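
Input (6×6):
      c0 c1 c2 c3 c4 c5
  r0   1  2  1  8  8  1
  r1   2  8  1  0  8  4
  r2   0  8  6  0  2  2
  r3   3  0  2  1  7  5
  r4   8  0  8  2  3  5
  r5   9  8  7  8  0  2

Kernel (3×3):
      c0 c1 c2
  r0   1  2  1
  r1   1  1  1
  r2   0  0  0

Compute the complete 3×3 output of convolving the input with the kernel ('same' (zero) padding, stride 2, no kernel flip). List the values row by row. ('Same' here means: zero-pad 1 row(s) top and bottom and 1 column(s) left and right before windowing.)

Output[0,0]: The receptive field on the zero-padded input at this output position is [0 0 0 / 0 1 2 / 0 2 8]. Elementwise product with the kernel and sum: 0·1 + 0·2 + 0·1 + 0·1 + 1·1 + 2·1.

3 11 17
20 24 24
14 15 30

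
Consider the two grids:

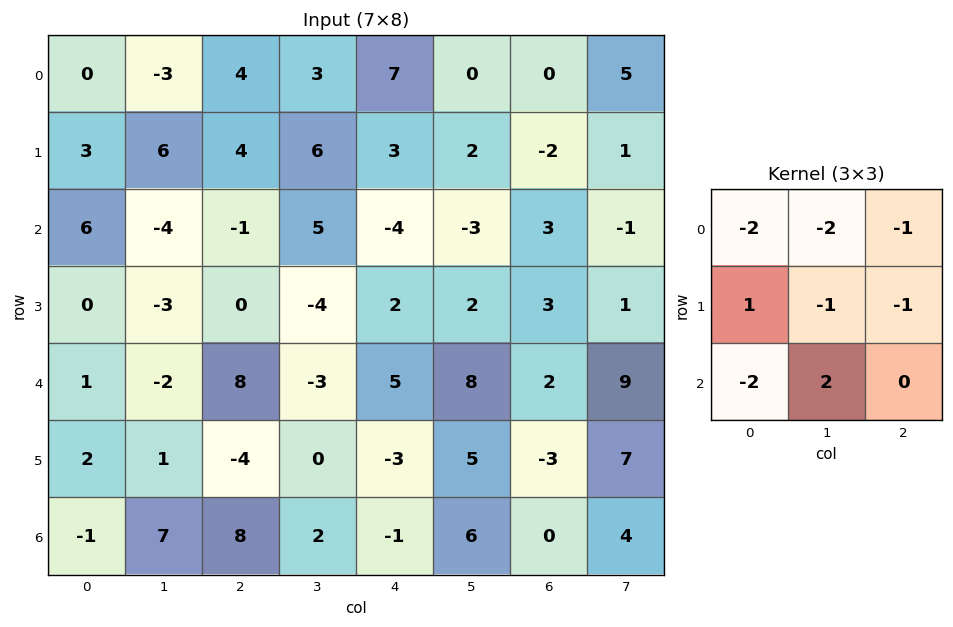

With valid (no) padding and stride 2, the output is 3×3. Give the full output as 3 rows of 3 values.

Output[0,0]: The receptive field on the input at this output position is [0 -3 4 / 3 6 4 / 6 -4 -1]. Elementwise product with the kernel and sum: 0·-2 + -3·-2 + 4·-1 + 3·1 + 6·-1 + 4·-1 + 6·-2 + -4·2.
Output[0,1]: The receptive field on the input at this output position is [4 3 7 / 4 6 3 / -1 5 -4]. Elementwise product with the kernel and sum: 4·-2 + 3·-2 + 7·-1 + 4·1 + 6·-1 + 3·-1 + -1·-2 + 5·2.

-25 -14 -9
-6 -24 14
15 -28 -19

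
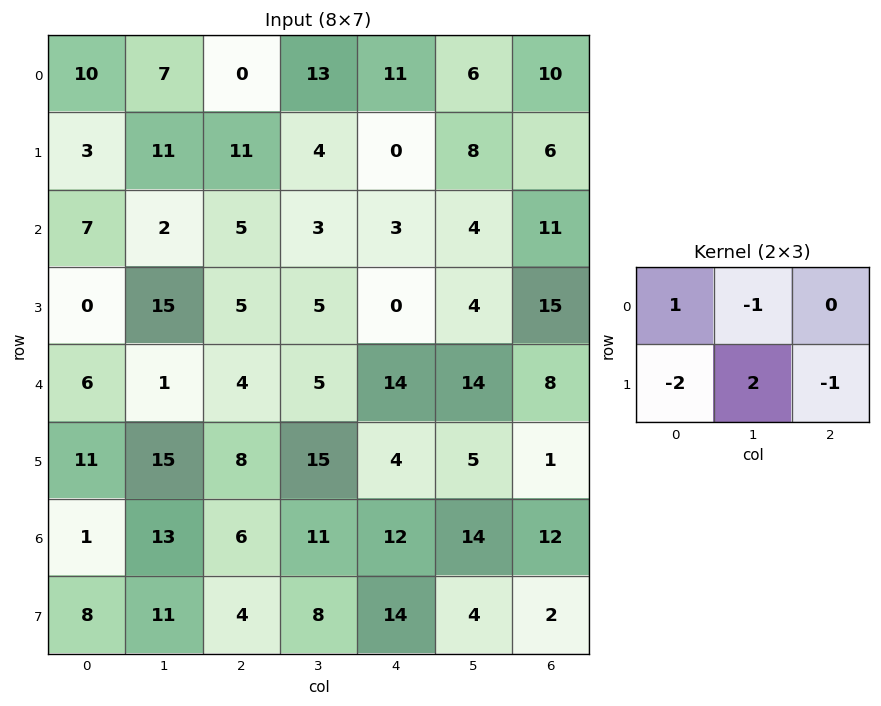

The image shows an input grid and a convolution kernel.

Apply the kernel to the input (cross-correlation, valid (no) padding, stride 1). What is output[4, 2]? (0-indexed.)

9

The receptive field on the input at this output position is [4 5 14 / 8 15 4]. Elementwise product with the kernel and sum: 4·1 + 5·-1 + 8·-2 + 15·2 + 4·-1.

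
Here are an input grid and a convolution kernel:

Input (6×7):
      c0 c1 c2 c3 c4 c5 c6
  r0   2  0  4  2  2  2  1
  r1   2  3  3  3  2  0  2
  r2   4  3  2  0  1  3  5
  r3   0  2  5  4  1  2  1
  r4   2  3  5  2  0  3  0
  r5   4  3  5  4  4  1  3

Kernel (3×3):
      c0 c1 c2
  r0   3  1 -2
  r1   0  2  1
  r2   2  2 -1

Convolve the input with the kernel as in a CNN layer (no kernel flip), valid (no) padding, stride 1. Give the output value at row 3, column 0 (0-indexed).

The receptive field on the input at this output position is [0 2 5 / 2 3 5 / 4 3 5]. Elementwise product with the kernel and sum: 0·3 + 2·1 + 5·-2 + 3·2 + 5·1 + 4·2 + 3·2 + 5·-1.

12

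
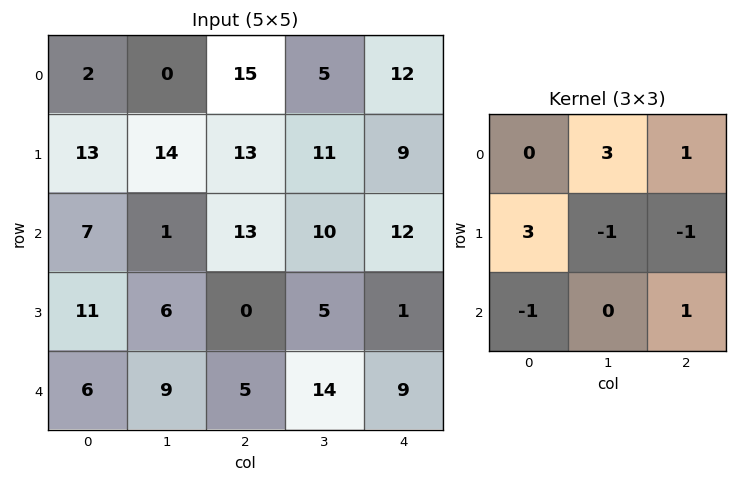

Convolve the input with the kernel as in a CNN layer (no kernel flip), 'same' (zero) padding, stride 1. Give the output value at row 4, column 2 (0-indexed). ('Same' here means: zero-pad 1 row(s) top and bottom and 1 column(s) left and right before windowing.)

The receptive field on the zero-padded input at this output position is [6 0 5 / 9 5 14 / 0 0 0]. Elementwise product with the kernel and sum: 0·3 + 5·1 + 9·3 + 5·-1 + 14·-1 + 0·-1 + 0·1.

13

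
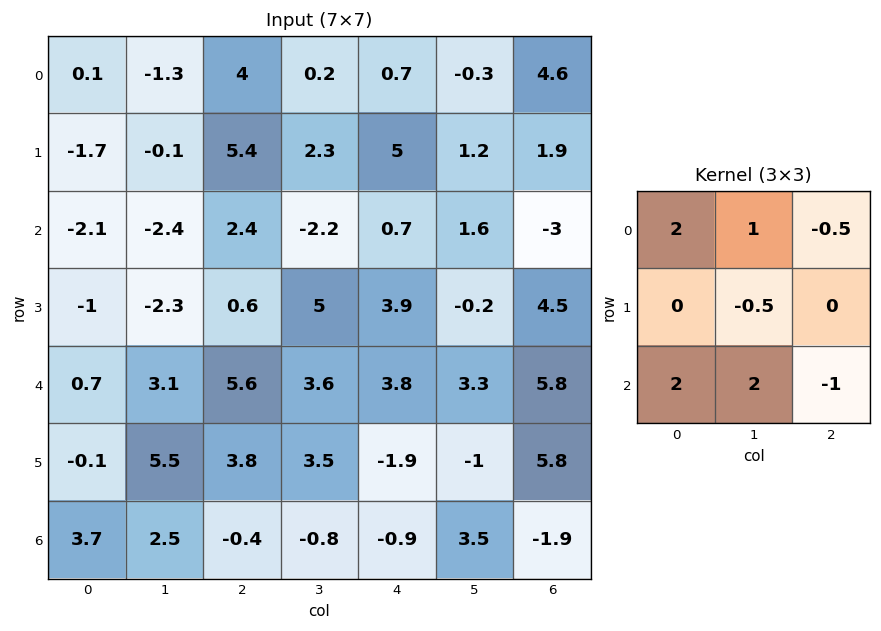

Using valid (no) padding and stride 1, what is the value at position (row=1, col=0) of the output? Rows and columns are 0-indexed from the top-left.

-12.2

The receptive field on the input at this output position is [-1.7 -0.1 5.4 / -2.1 -2.4 2.4 / -1 -2.3 0.6]. Elementwise product with the kernel and sum: -1.7·2 + -0.1·1 + 5.4·-0.5 + -2.4·-0.5 + -1·2 + -2.3·2 + 0.6·-1.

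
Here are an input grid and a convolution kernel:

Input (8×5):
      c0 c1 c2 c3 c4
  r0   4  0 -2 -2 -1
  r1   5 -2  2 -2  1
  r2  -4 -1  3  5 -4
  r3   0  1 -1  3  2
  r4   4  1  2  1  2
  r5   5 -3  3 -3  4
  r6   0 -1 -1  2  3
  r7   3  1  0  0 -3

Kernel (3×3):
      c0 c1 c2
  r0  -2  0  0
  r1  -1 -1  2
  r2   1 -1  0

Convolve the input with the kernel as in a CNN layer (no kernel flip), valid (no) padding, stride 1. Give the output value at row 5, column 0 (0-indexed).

The receptive field on the input at this output position is [5 -3 3 / 0 -1 -1 / 3 1 0]. Elementwise product with the kernel and sum: 5·-2 + 0·-1 + -1·-1 + -1·2 + 3·1 + 1·-1.

-9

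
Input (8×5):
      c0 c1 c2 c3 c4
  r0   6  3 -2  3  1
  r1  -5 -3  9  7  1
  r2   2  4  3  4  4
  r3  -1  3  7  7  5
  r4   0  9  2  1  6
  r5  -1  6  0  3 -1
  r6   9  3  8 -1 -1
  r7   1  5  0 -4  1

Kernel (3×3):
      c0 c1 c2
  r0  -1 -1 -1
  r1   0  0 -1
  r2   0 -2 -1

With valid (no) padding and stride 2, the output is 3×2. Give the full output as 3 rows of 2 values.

-27 -15
-36 -24
-25 -5

Output[0,0]: The receptive field on the input at this output position is [6 3 -2 / -5 -3 9 / 2 4 3]. Elementwise product with the kernel and sum: 6·-1 + 3·-1 + -2·-1 + 9·-1 + 4·-2 + 3·-1.
Output[0,1]: The receptive field on the input at this output position is [-2 3 1 / 9 7 1 / 3 4 4]. Elementwise product with the kernel and sum: -2·-1 + 3·-1 + 1·-1 + 1·-1 + 4·-2 + 4·-1.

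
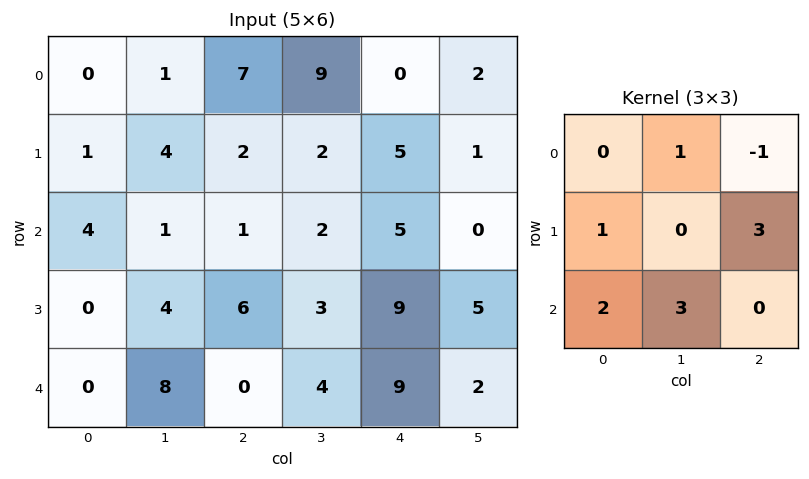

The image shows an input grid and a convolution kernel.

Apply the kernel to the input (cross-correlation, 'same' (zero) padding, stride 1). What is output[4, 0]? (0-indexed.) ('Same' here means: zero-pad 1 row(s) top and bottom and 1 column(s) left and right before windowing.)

20

The receptive field on the zero-padded input at this output position is [0 0 4 / 0 0 8 / 0 0 0]. Elementwise product with the kernel and sum: 0·1 + 4·-1 + 0·1 + 8·3 + 0·2 + 0·3.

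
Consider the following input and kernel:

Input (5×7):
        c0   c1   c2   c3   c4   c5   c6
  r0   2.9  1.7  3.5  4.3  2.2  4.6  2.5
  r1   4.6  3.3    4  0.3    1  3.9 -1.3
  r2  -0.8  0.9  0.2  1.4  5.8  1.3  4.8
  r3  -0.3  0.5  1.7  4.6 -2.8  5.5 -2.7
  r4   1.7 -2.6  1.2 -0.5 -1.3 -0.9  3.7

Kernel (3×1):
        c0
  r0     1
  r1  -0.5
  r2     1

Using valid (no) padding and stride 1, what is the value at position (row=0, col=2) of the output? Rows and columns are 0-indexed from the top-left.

1.7

The receptive field on the input at this output position is [3.5 / 4 / 0.2]. Elementwise product with the kernel and sum: 3.5·1 + 4·-0.5 + 0.2·1.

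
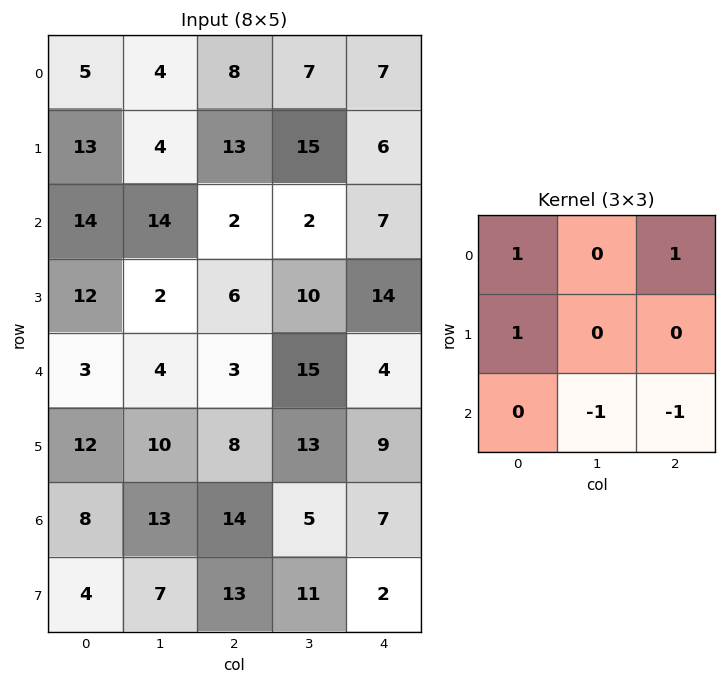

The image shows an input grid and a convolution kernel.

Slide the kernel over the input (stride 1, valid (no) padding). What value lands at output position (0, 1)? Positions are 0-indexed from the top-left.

The receptive field on the input at this output position is [4 8 7 / 4 13 15 / 14 2 2]. Elementwise product with the kernel and sum: 4·1 + 7·1 + 4·1 + 2·-1 + 2·-1.

11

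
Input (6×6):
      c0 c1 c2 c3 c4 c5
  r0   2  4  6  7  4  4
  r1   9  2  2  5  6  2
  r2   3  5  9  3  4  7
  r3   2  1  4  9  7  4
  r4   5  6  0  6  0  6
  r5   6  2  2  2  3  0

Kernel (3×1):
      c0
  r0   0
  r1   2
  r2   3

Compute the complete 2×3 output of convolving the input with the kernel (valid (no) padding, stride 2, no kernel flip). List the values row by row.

Output[0,0]: The receptive field on the input at this output position is [2 / 9 / 3]. Elementwise product with the kernel and sum: 9·2 + 3·3.
Output[0,1]: The receptive field on the input at this output position is [6 / 2 / 9]. Elementwise product with the kernel and sum: 2·2 + 9·3.

27 31 24
19 8 14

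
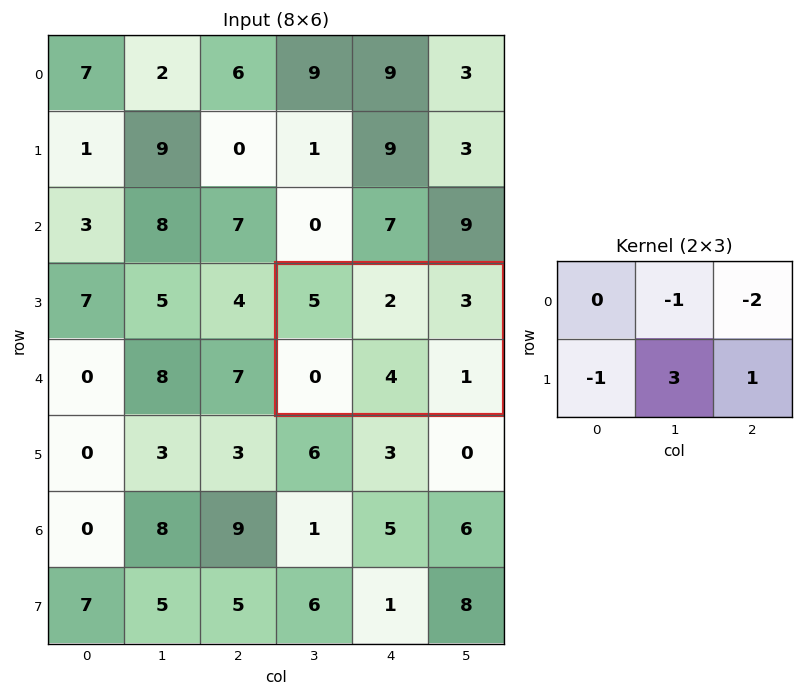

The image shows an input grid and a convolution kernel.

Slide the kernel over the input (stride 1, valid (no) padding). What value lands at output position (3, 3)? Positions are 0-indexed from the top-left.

The receptive field on the input at this output position is [5 2 3 / 0 4 1]. Elementwise product with the kernel and sum: 2·-1 + 3·-2 + 0·-1 + 4·3 + 1·1.

5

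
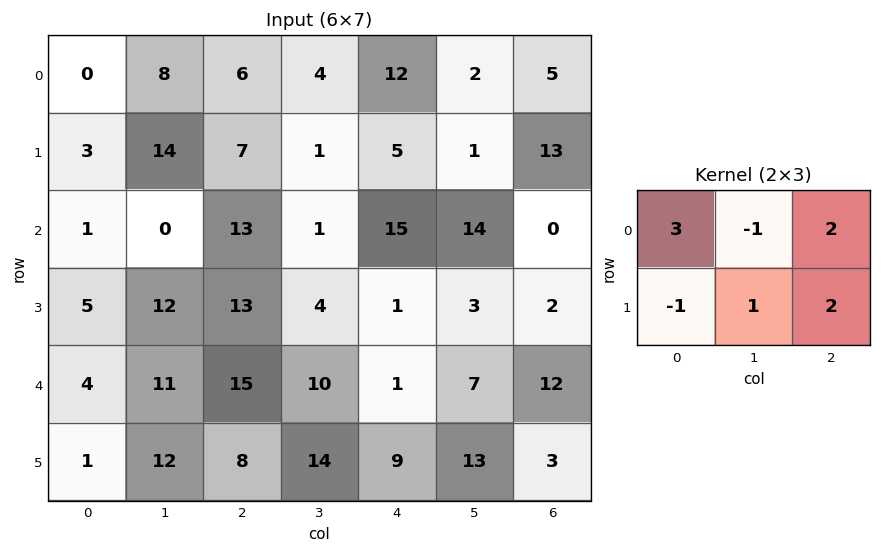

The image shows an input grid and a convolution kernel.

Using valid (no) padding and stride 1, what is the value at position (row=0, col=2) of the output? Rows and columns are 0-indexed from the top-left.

The receptive field on the input at this output position is [6 4 12 / 7 1 5]. Elementwise product with the kernel and sum: 6·3 + 4·-1 + 12·2 + 7·-1 + 1·1 + 5·2.

42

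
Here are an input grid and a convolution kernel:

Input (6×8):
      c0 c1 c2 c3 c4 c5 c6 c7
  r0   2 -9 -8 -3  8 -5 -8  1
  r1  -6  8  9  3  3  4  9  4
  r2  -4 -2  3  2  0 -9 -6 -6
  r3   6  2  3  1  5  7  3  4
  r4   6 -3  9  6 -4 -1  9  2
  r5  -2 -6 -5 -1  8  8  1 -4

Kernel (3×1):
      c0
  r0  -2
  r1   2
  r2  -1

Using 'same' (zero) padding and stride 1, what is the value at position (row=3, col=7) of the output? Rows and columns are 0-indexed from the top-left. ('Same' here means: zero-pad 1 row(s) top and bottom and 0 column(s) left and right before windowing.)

18

The receptive field on the zero-padded input at this output position is [-6 / 4 / 2]. Elementwise product with the kernel and sum: -6·-2 + 4·2 + 2·-1.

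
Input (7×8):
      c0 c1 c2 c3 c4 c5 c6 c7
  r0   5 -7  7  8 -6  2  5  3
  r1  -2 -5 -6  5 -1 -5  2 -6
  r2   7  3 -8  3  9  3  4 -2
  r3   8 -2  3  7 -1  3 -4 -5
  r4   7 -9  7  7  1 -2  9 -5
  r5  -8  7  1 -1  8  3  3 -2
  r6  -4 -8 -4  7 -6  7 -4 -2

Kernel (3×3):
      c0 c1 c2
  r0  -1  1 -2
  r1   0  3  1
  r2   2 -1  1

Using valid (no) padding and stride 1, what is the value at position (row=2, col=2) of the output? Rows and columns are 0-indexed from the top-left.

The receptive field on the input at this output position is [-8 3 9 / 3 7 -1 / 7 7 1]. Elementwise product with the kernel and sum: -8·-1 + 3·1 + 9·-2 + 7·3 + -1·1 + 7·2 + 7·-1 + 1·1.

21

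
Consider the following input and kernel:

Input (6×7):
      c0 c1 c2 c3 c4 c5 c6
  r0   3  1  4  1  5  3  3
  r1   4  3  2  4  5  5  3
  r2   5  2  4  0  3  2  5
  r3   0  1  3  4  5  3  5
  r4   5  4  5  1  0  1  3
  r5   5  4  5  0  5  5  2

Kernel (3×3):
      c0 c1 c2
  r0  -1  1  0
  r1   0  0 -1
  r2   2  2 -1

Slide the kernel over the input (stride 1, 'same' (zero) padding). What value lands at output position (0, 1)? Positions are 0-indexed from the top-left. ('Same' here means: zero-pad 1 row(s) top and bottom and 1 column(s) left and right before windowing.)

The receptive field on the zero-padded input at this output position is [0 0 0 / 3 1 4 / 4 3 2]. Elementwise product with the kernel and sum: 0·-1 + 0·1 + 4·-1 + 4·2 + 3·2 + 2·-1.

8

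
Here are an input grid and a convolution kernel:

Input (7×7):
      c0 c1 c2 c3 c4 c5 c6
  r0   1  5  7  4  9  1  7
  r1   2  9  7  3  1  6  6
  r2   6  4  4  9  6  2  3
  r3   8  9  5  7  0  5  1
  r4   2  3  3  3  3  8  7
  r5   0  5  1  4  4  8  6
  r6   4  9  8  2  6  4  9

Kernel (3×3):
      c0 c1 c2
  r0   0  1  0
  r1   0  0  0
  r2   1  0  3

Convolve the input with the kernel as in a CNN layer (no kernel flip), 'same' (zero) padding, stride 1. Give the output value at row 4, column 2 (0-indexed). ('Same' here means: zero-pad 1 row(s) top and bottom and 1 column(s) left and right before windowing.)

22

The receptive field on the zero-padded input at this output position is [9 5 7 / 3 3 3 / 5 1 4]. Elementwise product with the kernel and sum: 5·1 + 5·1 + 4·3.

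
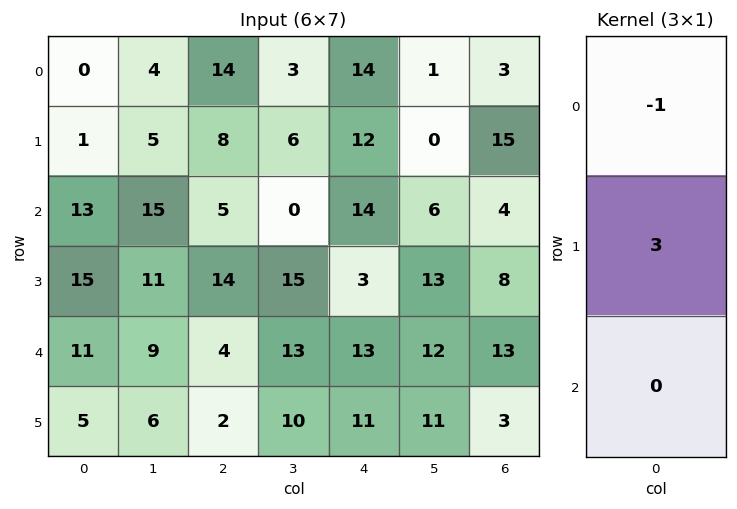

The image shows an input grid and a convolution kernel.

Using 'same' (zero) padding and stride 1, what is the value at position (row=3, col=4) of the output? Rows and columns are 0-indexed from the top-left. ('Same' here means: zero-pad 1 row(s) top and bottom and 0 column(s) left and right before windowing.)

The receptive field on the zero-padded input at this output position is [14 / 3 / 13]. Elementwise product with the kernel and sum: 14·-1 + 3·3.

-5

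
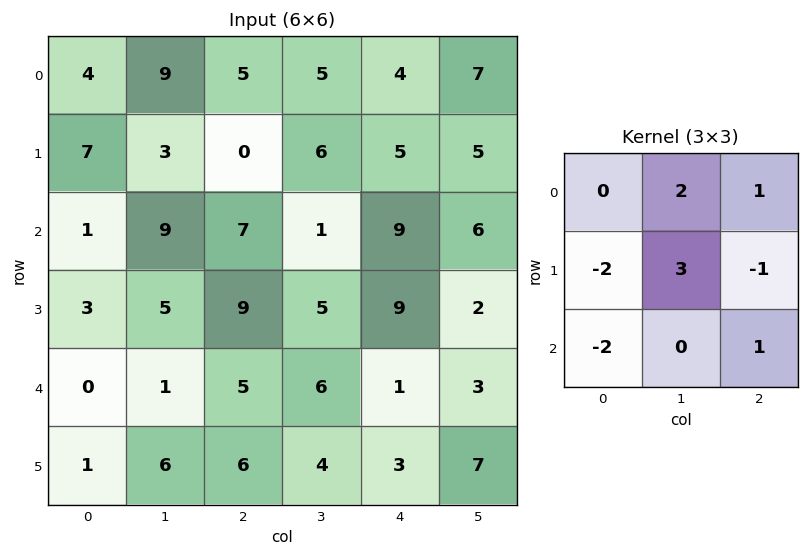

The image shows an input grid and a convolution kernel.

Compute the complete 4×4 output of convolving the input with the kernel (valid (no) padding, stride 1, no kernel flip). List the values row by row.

23 -14 22 17
27 3 -12 26
30 31 -10 30
21 22 17 7

Output[0,0]: The receptive field on the input at this output position is [4 9 5 / 7 3 0 / 1 9 7]. Elementwise product with the kernel and sum: 9·2 + 5·1 + 7·-2 + 3·3 + 0·-1 + 1·-2 + 7·1.
Output[0,1]: The receptive field on the input at this output position is [9 5 5 / 3 0 6 / 9 7 1]. Elementwise product with the kernel and sum: 5·2 + 5·1 + 3·-2 + 0·3 + 6·-1 + 9·-2 + 1·1.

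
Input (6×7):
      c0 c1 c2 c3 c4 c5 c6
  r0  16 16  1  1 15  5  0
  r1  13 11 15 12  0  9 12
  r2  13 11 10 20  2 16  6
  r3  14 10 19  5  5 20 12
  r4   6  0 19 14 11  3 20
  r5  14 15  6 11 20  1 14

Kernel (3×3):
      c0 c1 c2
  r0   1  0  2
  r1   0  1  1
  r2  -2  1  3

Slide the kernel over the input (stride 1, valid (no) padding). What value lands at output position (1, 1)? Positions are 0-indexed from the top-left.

79

The receptive field on the input at this output position is [11 15 12 / 11 10 20 / 10 19 5]. Elementwise product with the kernel and sum: 11·1 + 12·2 + 10·1 + 20·1 + 10·-2 + 19·1 + 5·3.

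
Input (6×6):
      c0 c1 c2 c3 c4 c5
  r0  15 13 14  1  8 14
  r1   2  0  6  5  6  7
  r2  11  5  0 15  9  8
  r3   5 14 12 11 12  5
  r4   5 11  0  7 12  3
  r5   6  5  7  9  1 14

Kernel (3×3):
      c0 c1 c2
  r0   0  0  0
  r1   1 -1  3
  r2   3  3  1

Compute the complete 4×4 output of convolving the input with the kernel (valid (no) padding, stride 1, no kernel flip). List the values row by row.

68 39 73 100
75 139 93 104
75 75 70 74
34 77 78 48

Output[0,0]: The receptive field on the input at this output position is [15 13 14 / 2 0 6 / 11 5 0]. Elementwise product with the kernel and sum: 2·1 + 0·-1 + 6·3 + 11·3 + 5·3 + 0·1.
Output[0,1]: The receptive field on the input at this output position is [13 14 1 / 0 6 5 / 5 0 15]. Elementwise product with the kernel and sum: 0·1 + 6·-1 + 5·3 + 5·3 + 0·3 + 15·1.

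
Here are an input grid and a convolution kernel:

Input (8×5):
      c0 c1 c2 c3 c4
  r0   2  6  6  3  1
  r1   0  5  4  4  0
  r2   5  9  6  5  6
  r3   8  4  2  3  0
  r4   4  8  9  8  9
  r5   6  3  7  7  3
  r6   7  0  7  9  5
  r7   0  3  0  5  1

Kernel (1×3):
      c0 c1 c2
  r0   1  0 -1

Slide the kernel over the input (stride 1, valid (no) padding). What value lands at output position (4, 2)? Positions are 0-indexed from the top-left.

The receptive field on the input at this output position is [9 8 9]. Elementwise product with the kernel and sum: 9·1 + 9·-1.

0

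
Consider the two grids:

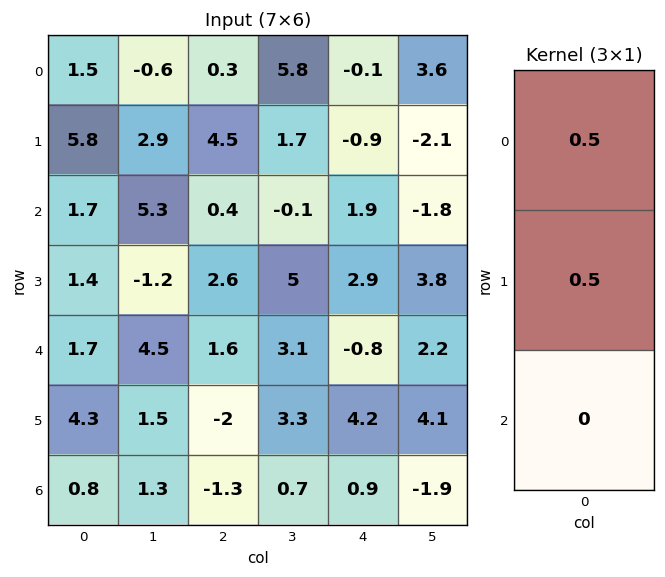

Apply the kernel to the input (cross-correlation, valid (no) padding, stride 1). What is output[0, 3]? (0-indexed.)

3.75

The receptive field on the input at this output position is [5.8 / 1.7 / -0.1]. Elementwise product with the kernel and sum: 5.8·0.5 + 1.7·0.5.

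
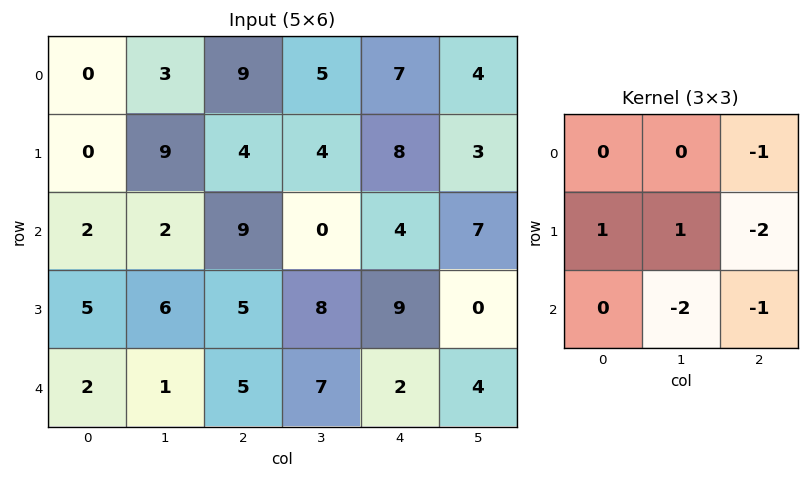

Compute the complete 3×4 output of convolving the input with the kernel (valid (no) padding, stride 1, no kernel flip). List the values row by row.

-21 -18 -19 -13
-35 -11 -32 -31
-15 -22 -25 2

Output[0,0]: The receptive field on the input at this output position is [0 3 9 / 0 9 4 / 2 2 9]. Elementwise product with the kernel and sum: 9·-1 + 0·1 + 9·1 + 4·-2 + 2·-2 + 9·-1.
Output[0,1]: The receptive field on the input at this output position is [3 9 5 / 9 4 4 / 2 9 0]. Elementwise product with the kernel and sum: 5·-1 + 9·1 + 4·1 + 4·-2 + 9·-2 + 0·-1.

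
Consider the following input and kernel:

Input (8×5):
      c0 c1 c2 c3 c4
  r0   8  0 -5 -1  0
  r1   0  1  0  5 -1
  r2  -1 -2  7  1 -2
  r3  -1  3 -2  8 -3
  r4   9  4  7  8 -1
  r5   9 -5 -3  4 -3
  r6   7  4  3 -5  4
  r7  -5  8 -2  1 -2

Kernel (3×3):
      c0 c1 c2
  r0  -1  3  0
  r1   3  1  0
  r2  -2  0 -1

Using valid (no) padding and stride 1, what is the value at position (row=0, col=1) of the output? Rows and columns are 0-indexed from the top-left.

-9

The receptive field on the input at this output position is [0 -5 -1 / 1 0 5 / -2 7 1]. Elementwise product with the kernel and sum: 0·-1 + -5·3 + 1·3 + 0·1 + -2·-2 + 1·-1.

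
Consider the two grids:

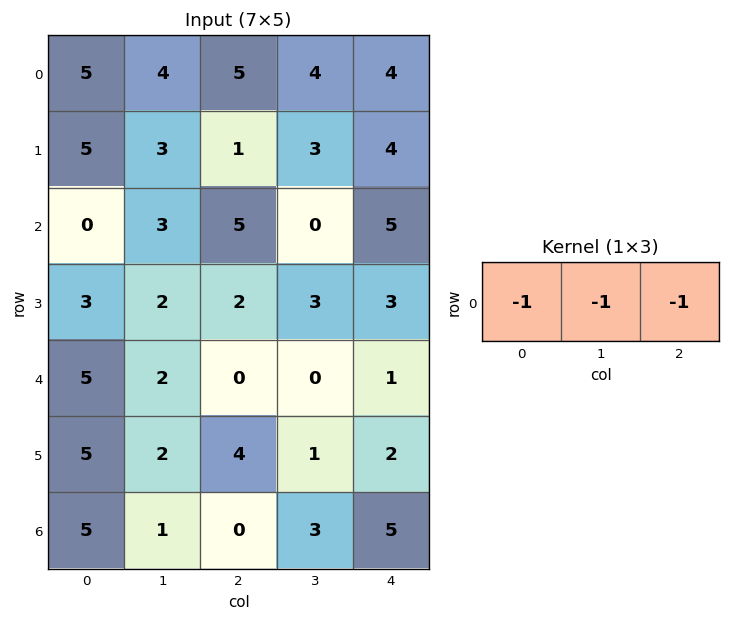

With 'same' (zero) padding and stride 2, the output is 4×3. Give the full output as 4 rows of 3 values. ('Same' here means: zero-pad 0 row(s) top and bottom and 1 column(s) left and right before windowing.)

-9 -13 -8
-3 -8 -5
-7 -2 -1
-6 -4 -8

Output[0,0]: The receptive field on the zero-padded input at this output position is [0 5 4]. Elementwise product with the kernel and sum: 0·-1 + 5·-1 + 4·-1.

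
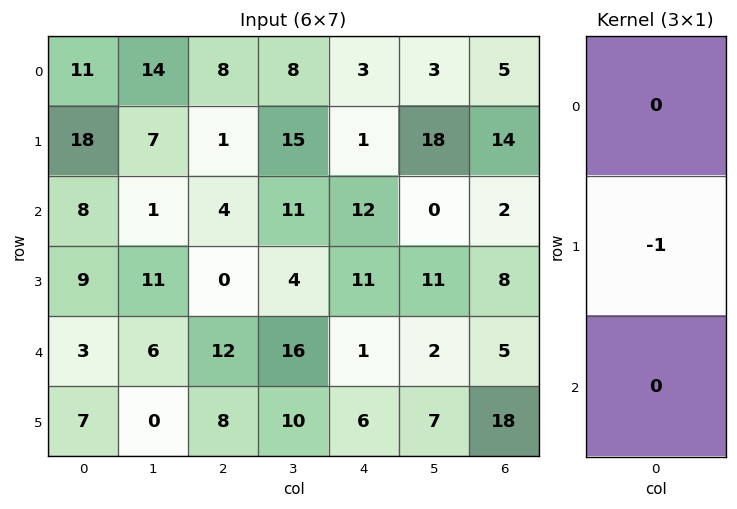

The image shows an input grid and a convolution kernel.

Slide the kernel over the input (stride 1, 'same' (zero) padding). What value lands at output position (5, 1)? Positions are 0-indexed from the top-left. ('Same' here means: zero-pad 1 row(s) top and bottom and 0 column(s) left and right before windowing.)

The receptive field on the zero-padded input at this output position is [6 / 0 / 0]. Elementwise product with the kernel and sum: 0·-1.

0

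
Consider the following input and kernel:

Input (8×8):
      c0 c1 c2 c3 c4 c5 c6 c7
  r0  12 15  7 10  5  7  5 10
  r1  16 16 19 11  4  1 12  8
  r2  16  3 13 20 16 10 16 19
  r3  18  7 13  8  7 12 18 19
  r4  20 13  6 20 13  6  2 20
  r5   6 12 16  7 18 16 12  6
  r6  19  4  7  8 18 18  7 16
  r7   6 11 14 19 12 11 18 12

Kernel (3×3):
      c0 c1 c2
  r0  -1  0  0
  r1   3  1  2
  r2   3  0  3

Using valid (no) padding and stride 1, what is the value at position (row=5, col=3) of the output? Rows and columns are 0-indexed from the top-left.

The receptive field on the input at this output position is [7 18 16 / 8 18 18 / 19 12 11]. Elementwise product with the kernel and sum: 7·-1 + 8·3 + 18·1 + 18·2 + 19·3 + 11·3.

161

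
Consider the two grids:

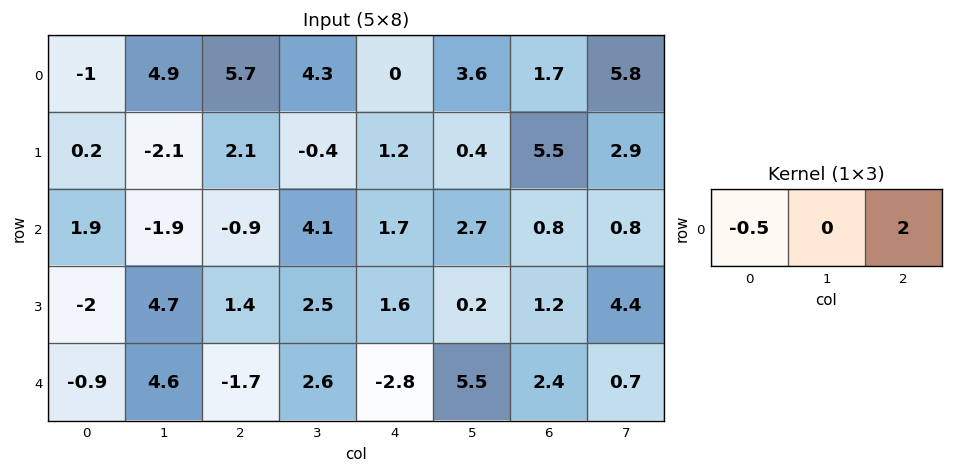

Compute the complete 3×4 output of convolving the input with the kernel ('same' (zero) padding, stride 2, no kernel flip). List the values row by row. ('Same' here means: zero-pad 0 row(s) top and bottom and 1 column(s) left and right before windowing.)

9.8 6.15 5.05 9.8
-3.8 9.15 3.35 0.25
9.2 2.9 9.7 -1.35

Output[0,0]: The receptive field on the zero-padded input at this output position is [0 -1 4.9]. Elementwise product with the kernel and sum: 0·-0.5 + 4.9·2.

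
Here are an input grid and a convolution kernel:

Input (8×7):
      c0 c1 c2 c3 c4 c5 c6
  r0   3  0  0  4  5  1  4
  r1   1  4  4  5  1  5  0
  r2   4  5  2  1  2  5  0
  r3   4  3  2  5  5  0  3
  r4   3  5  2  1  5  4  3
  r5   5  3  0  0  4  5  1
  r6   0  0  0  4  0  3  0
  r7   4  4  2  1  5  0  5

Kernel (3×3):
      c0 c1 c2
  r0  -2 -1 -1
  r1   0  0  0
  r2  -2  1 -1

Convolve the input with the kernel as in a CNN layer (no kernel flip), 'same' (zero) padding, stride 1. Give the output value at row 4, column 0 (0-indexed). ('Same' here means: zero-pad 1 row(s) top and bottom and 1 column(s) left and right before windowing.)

The receptive field on the zero-padded input at this output position is [0 4 3 / 0 3 5 / 0 5 3]. Elementwise product with the kernel and sum: 0·-2 + 4·-1 + 3·-1 + 0·-2 + 5·1 + 3·-1.

-5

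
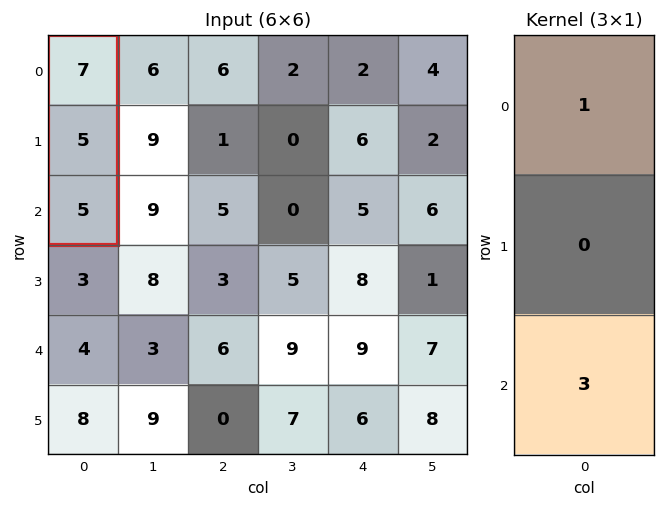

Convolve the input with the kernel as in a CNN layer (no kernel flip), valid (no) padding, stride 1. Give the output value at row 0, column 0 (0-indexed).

22

The receptive field on the input at this output position is [7 / 5 / 5]. Elementwise product with the kernel and sum: 7·1 + 5·3.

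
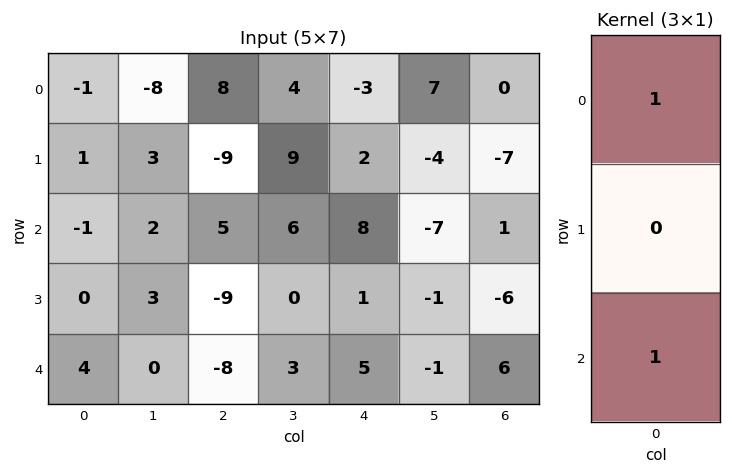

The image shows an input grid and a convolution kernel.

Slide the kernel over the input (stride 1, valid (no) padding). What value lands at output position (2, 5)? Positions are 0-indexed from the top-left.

-8

The receptive field on the input at this output position is [-7 / -1 / -1]. Elementwise product with the kernel and sum: -7·1 + -1·1.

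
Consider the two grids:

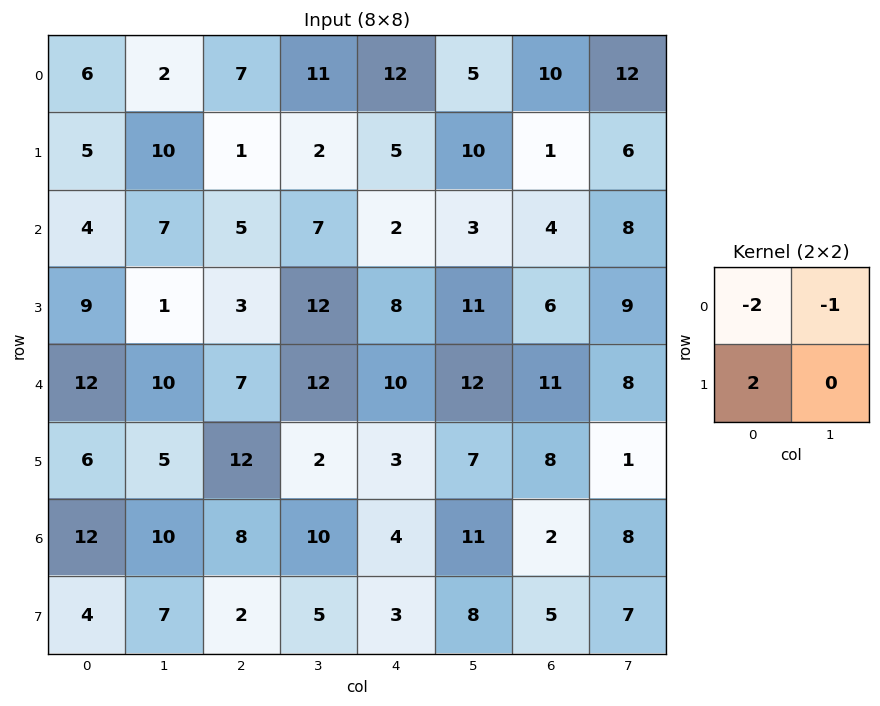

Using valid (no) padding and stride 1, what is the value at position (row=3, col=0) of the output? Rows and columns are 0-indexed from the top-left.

5

The receptive field on the input at this output position is [9 1 / 12 10]. Elementwise product with the kernel and sum: 9·-2 + 1·-1 + 12·2.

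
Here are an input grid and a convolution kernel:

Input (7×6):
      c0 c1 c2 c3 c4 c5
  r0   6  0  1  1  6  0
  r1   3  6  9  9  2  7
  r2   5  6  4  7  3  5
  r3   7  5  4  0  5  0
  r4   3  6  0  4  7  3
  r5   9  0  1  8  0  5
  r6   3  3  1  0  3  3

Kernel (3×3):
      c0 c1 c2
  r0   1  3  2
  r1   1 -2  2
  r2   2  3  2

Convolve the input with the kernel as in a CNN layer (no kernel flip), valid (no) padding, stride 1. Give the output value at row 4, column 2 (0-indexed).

19

The receptive field on the input at this output position is [0 4 7 / 1 8 0 / 1 0 3]. Elementwise product with the kernel and sum: 0·1 + 4·3 + 7·2 + 1·1 + 8·-2 + 0·2 + 1·2 + 0·3 + 3·2.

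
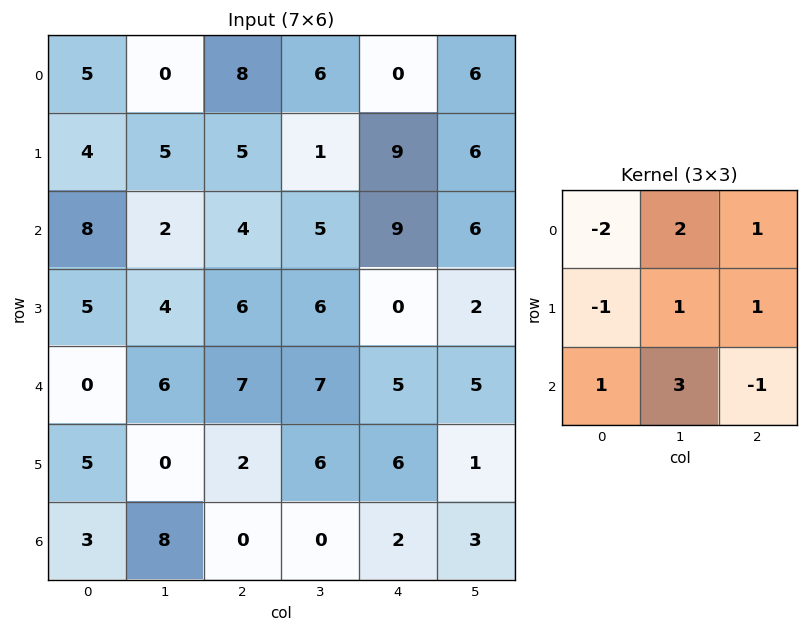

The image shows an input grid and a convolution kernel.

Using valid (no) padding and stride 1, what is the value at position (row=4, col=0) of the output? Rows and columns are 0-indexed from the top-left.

The receptive field on the input at this output position is [0 6 7 / 5 0 2 / 3 8 0]. Elementwise product with the kernel and sum: 0·-2 + 6·2 + 7·1 + 5·-1 + 0·1 + 2·1 + 3·1 + 8·3 + 0·-1.

43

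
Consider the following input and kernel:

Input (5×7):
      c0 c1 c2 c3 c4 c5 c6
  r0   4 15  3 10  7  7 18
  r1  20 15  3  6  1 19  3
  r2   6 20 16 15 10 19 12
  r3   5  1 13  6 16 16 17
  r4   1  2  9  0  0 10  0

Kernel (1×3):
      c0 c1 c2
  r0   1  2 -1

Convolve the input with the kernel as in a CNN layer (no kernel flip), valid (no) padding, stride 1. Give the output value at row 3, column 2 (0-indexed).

The receptive field on the input at this output position is [13 6 16]. Elementwise product with the kernel and sum: 13·1 + 6·2 + 16·-1.

9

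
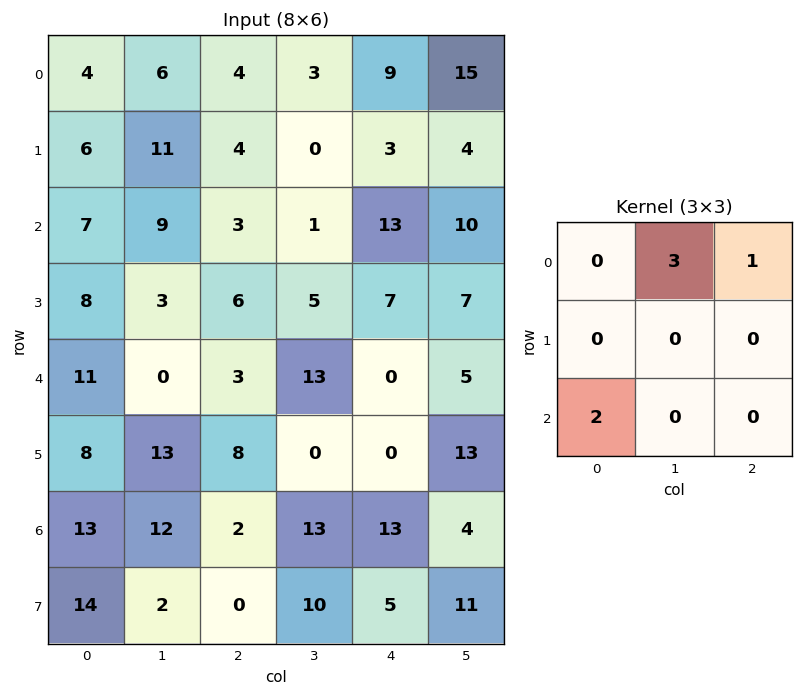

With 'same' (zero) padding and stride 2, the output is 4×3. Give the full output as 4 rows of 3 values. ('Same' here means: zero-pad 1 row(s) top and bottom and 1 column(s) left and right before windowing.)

Output[0,0]: The receptive field on the zero-padded input at this output position is [0 0 0 / 0 4 6 / 0 6 11]. Elementwise product with the kernel and sum: 0·3 + 0·1 + 0·2.

0 22 0
29 18 23
27 49 28
37 28 33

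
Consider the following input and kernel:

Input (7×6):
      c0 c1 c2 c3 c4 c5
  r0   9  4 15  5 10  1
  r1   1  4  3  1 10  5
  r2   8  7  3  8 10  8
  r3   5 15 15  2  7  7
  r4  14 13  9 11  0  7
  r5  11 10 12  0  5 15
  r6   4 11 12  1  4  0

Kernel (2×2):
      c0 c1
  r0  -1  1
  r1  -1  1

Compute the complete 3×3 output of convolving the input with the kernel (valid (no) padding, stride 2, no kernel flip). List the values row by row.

-2 -12 -14
9 -8 -2
-2 -10 17

Output[0,0]: The receptive field on the input at this output position is [9 4 / 1 4]. Elementwise product with the kernel and sum: 9·-1 + 4·1 + 1·-1 + 4·1.
Output[0,1]: The receptive field on the input at this output position is [15 5 / 3 1]. Elementwise product with the kernel and sum: 15·-1 + 5·1 + 3·-1 + 1·1.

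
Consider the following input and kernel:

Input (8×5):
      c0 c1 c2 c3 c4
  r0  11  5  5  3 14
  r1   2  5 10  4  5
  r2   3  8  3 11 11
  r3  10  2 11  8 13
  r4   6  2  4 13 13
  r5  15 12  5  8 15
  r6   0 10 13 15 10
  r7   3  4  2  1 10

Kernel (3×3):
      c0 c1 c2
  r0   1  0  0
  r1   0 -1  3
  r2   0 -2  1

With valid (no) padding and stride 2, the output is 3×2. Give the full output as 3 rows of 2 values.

23 5
34 21
2 21

Output[0,0]: The receptive field on the input at this output position is [11 5 5 / 2 5 10 / 3 8 3]. Elementwise product with the kernel and sum: 11·1 + 5·-1 + 10·3 + 8·-2 + 3·1.
Output[0,1]: The receptive field on the input at this output position is [5 3 14 / 10 4 5 / 3 11 11]. Elementwise product with the kernel and sum: 5·1 + 4·-1 + 5·3 + 11·-2 + 11·1.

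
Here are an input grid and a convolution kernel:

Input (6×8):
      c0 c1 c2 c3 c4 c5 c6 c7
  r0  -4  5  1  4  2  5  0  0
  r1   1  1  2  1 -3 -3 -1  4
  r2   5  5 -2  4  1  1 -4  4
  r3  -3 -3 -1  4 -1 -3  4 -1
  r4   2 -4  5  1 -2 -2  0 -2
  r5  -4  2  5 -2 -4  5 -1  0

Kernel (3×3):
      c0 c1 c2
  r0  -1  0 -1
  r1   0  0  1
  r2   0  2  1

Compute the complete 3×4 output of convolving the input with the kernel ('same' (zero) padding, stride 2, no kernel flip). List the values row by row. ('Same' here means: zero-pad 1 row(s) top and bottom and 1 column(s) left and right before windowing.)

Output[0,0]: The receptive field on the zero-padded input at this output position is [0 0 0 / 0 -4 5 / 0 1 1]. Elementwise product with the kernel and sum: 0·-1 + 0·-1 + 5·1 + 1·2 + 1·1.

8 9 -4 2
-5 4 -2 10
-7 8 -6 0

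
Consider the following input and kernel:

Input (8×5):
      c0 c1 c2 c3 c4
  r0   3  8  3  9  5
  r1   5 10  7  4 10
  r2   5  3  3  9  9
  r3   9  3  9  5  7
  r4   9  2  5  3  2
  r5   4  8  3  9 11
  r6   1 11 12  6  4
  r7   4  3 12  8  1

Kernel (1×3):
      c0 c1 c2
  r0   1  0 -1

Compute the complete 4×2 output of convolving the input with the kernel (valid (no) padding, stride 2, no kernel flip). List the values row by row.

Output[0,0]: The receptive field on the input at this output position is [3 8 3]. Elementwise product with the kernel and sum: 3·1 + 3·-1.
Output[0,1]: The receptive field on the input at this output position is [3 9 5]. Elementwise product with the kernel and sum: 3·1 + 5·-1.

0 -2
2 -6
4 3
-11 8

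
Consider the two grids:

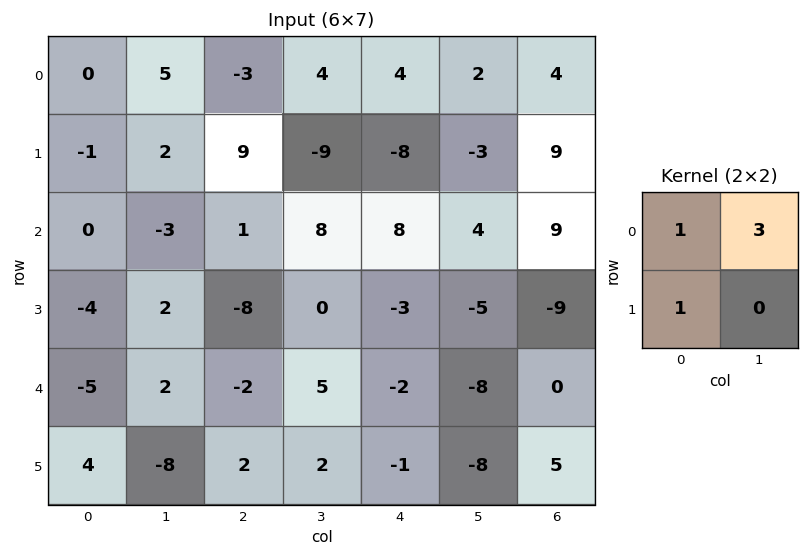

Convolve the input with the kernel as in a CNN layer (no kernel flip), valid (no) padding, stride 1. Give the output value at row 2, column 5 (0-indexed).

The receptive field on the input at this output position is [4 9 / -5 -9]. Elementwise product with the kernel and sum: 4·1 + 9·3 + -5·1.

26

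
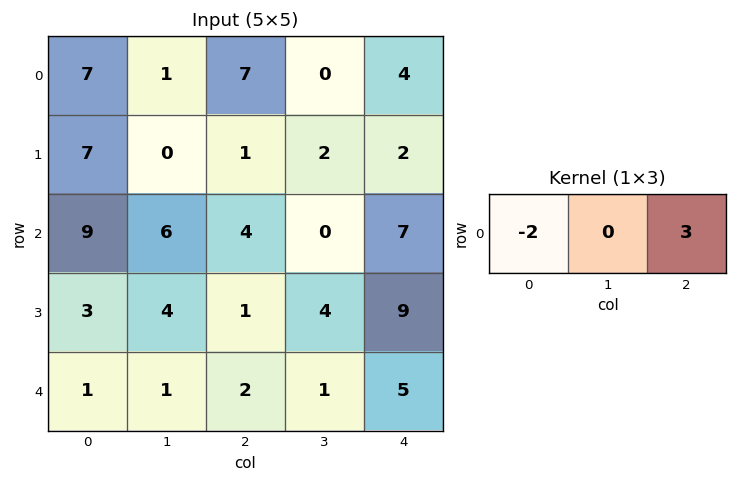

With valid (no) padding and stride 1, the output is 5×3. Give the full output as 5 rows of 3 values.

Output[0,0]: The receptive field on the input at this output position is [7 1 7]. Elementwise product with the kernel and sum: 7·-2 + 7·3.

7 -2 -2
-11 6 4
-6 -12 13
-3 4 25
4 1 11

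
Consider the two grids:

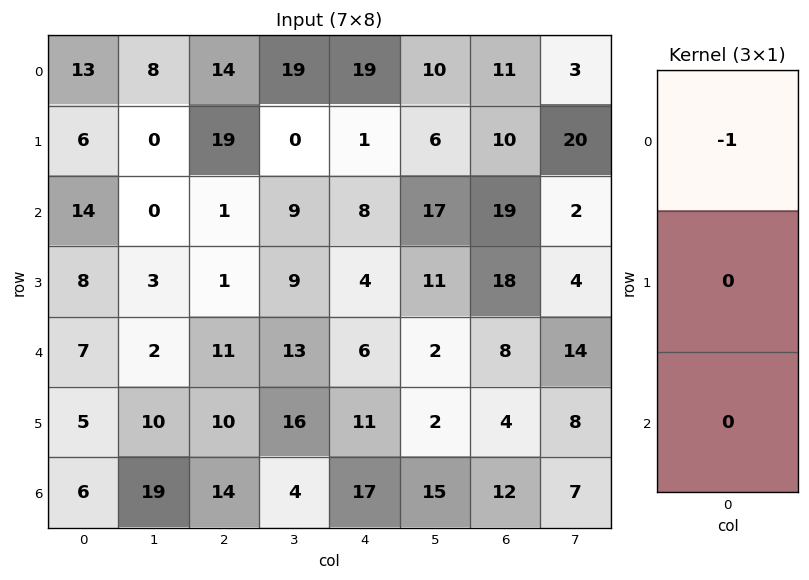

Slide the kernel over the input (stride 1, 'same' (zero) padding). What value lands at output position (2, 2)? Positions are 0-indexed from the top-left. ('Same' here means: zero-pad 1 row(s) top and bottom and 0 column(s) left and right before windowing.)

The receptive field on the zero-padded input at this output position is [19 / 1 / 1]. Elementwise product with the kernel and sum: 19·-1.

-19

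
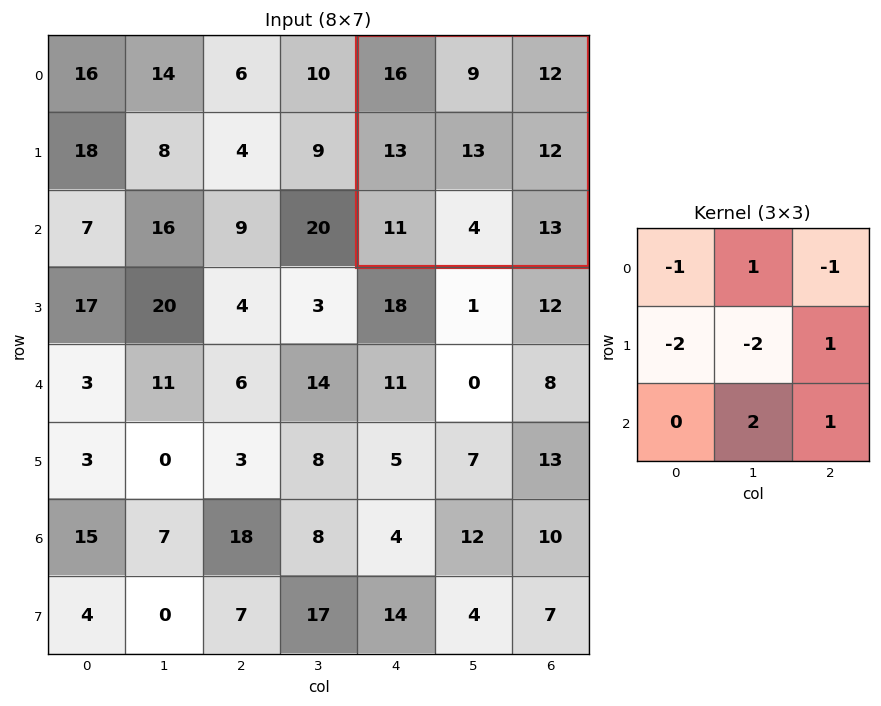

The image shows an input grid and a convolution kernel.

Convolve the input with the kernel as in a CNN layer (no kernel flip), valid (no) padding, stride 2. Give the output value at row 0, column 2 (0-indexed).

The receptive field on the input at this output position is [16 9 12 / 13 13 12 / 11 4 13]. Elementwise product with the kernel and sum: 16·-1 + 9·1 + 12·-1 + 13·-2 + 13·-2 + 12·1 + 4·2 + 13·1.

-38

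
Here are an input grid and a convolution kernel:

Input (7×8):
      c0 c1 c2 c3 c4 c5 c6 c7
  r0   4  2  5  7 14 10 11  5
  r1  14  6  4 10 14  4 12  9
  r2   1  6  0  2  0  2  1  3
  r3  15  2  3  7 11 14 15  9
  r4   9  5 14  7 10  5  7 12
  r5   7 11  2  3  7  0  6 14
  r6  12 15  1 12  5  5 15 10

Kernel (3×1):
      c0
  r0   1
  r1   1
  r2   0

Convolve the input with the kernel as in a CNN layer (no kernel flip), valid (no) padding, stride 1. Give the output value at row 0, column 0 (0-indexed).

The receptive field on the input at this output position is [4 / 14 / 1]. Elementwise product with the kernel and sum: 4·1 + 14·1.

18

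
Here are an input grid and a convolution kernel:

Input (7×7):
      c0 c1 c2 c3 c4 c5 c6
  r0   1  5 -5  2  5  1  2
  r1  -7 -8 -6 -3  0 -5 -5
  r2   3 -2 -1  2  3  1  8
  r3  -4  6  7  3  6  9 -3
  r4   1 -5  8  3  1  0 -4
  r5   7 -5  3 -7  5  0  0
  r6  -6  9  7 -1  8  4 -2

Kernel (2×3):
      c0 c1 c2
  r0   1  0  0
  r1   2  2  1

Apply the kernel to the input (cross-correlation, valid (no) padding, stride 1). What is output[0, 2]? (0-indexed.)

-23

The receptive field on the input at this output position is [-5 2 5 / -6 -3 0]. Elementwise product with the kernel and sum: -5·1 + -6·2 + -3·2 + 0·1.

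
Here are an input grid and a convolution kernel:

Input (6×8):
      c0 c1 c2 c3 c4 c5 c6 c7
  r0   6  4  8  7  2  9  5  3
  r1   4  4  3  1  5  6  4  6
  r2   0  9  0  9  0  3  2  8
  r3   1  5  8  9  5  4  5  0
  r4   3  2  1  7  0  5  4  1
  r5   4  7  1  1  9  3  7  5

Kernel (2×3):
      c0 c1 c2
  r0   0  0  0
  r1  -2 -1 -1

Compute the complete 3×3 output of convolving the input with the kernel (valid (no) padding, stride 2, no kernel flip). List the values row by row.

-15 -12 -20
-15 -30 -19
-16 -12 -28

Output[0,0]: The receptive field on the input at this output position is [6 4 8 / 4 4 3]. Elementwise product with the kernel and sum: 4·-2 + 4·-1 + 3·-1.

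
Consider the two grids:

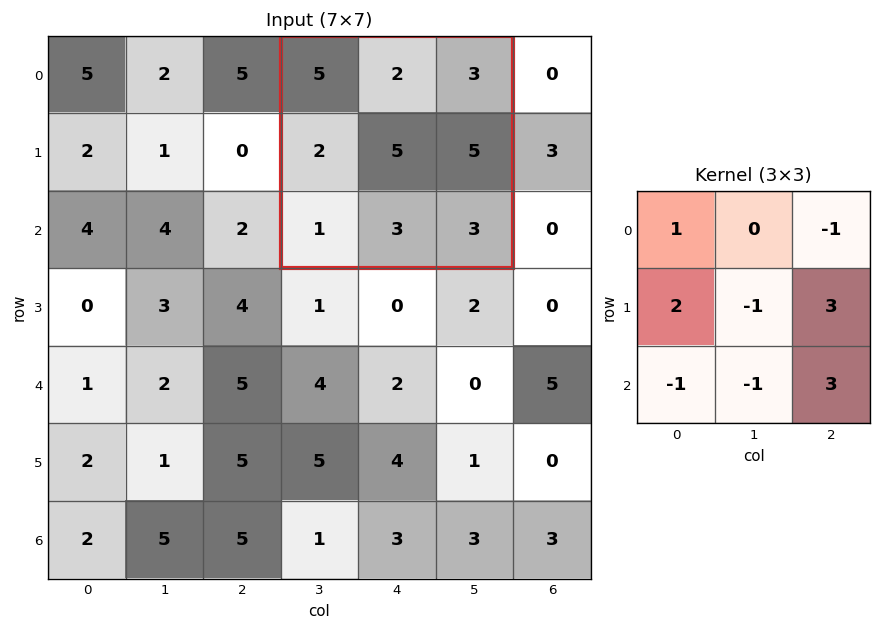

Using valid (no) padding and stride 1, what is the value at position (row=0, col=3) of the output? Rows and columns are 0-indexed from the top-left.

The receptive field on the input at this output position is [5 2 3 / 2 5 5 / 1 3 3]. Elementwise product with the kernel and sum: 5·1 + 3·-1 + 2·2 + 5·-1 + 5·3 + 1·-1 + 3·-1 + 3·3.

21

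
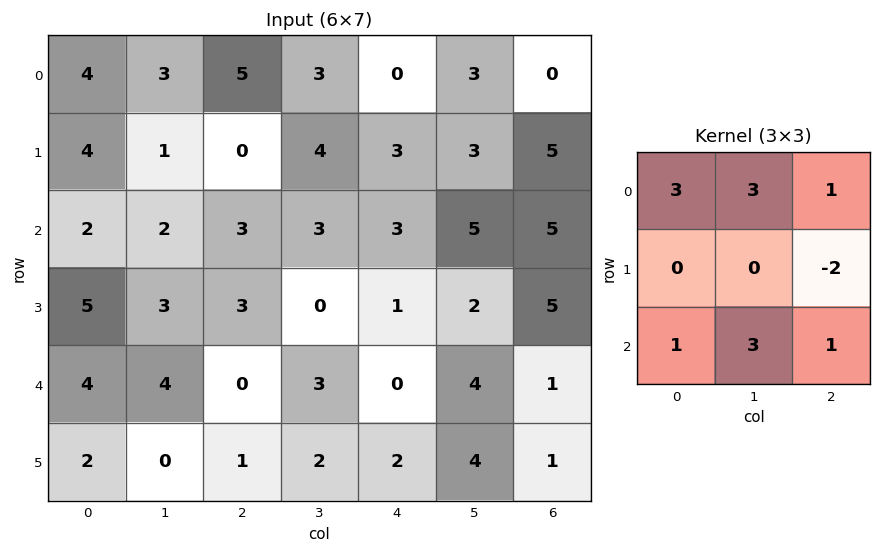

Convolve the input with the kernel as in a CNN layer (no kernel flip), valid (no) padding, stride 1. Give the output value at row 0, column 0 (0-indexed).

37

The receptive field on the input at this output position is [4 3 5 / 4 1 0 / 2 2 3]. Elementwise product with the kernel and sum: 4·3 + 3·3 + 5·1 + 0·-2 + 2·1 + 2·3 + 3·1.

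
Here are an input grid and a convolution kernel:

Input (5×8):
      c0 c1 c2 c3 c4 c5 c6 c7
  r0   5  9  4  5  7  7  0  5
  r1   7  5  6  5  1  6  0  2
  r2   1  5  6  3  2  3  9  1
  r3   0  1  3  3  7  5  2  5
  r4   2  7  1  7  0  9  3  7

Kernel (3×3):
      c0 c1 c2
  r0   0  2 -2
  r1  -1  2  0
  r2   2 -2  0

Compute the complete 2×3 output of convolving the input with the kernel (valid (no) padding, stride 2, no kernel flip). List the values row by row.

Output[0,0]: The receptive field on the input at this output position is [5 9 4 / 7 5 6 / 1 5 6]. Elementwise product with the kernel and sum: 9·2 + 4·-2 + 7·-1 + 5·2 + 1·2 + 5·-2.

5 6 23
-10 -7 -27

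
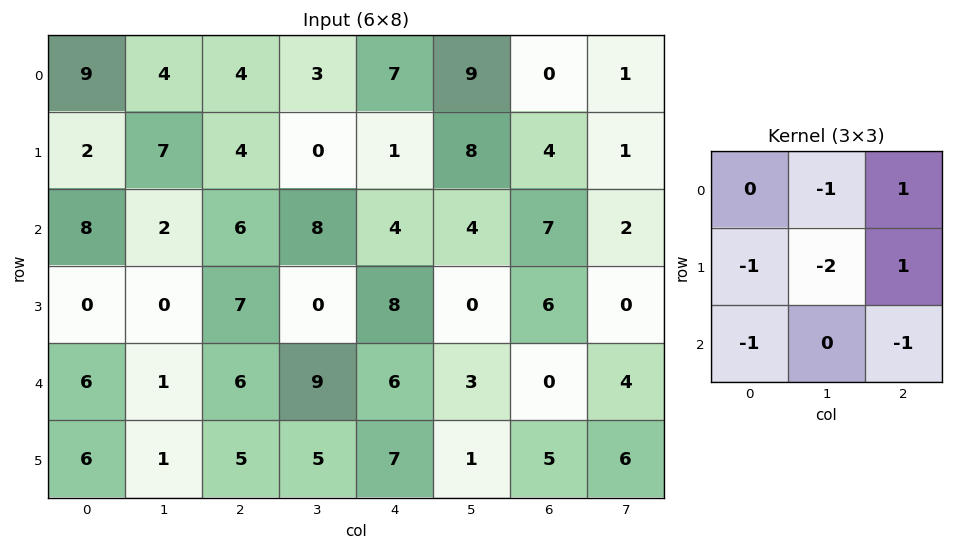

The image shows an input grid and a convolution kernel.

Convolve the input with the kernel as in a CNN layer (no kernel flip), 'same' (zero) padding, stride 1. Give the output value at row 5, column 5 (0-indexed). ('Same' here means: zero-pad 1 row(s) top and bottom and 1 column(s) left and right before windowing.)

-7

The receptive field on the zero-padded input at this output position is [6 3 0 / 7 1 5 / 0 0 0]. Elementwise product with the kernel and sum: 3·-1 + 0·1 + 7·-1 + 1·-2 + 5·1 + 0·-1 + 0·-1.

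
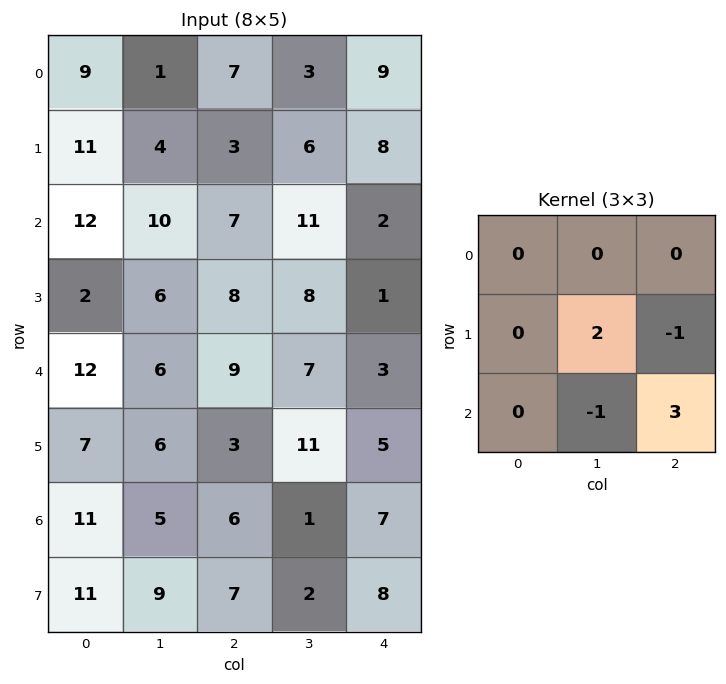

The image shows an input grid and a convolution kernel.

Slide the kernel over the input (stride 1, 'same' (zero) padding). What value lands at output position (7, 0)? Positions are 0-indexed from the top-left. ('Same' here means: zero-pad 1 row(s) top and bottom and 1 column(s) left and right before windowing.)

The receptive field on the zero-padded input at this output position is [0 11 5 / 0 11 9 / 0 0 0]. Elementwise product with the kernel and sum: 11·2 + 9·-1 + 0·-1 + 0·3.

13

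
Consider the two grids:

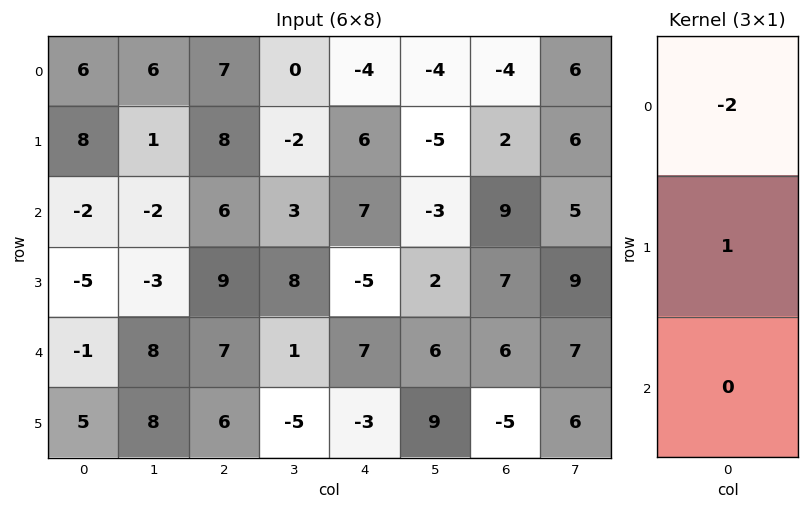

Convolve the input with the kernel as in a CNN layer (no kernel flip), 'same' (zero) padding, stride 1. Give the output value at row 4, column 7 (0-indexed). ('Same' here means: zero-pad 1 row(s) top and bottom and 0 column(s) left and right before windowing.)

-11

The receptive field on the zero-padded input at this output position is [9 / 7 / 6]. Elementwise product with the kernel and sum: 9·-2 + 7·1.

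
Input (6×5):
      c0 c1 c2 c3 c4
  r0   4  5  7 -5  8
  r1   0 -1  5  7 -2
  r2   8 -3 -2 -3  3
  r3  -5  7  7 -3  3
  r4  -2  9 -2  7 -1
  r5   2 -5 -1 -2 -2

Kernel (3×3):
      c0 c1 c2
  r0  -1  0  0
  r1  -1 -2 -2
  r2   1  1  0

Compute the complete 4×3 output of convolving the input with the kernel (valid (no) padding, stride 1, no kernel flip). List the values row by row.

-7 -33 -27
4 28 1
-24 -5 0
-10 -32 -20

Output[0,0]: The receptive field on the input at this output position is [4 5 7 / 0 -1 5 / 8 -3 -2]. Elementwise product with the kernel and sum: 4·-1 + 0·-1 + -1·-2 + 5·-2 + 8·1 + -3·1.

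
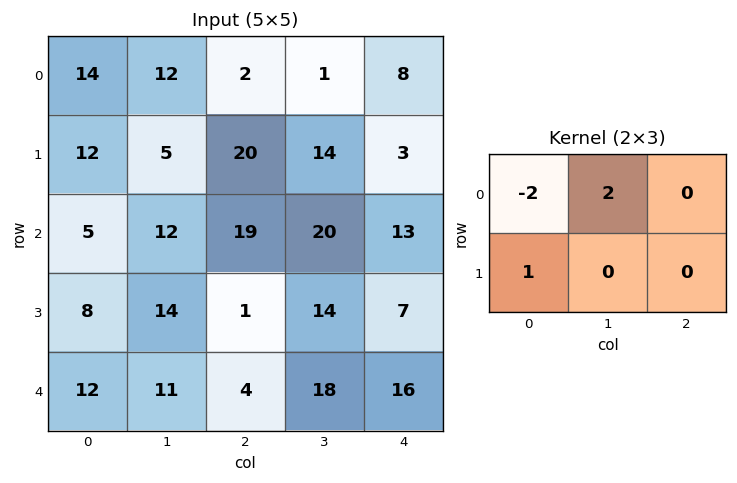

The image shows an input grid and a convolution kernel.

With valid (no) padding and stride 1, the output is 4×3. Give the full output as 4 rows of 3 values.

8 -15 18
-9 42 7
22 28 3
24 -15 30

Output[0,0]: The receptive field on the input at this output position is [14 12 2 / 12 5 20]. Elementwise product with the kernel and sum: 14·-2 + 12·2 + 12·1.
Output[0,1]: The receptive field on the input at this output position is [12 2 1 / 5 20 14]. Elementwise product with the kernel and sum: 12·-2 + 2·2 + 5·1.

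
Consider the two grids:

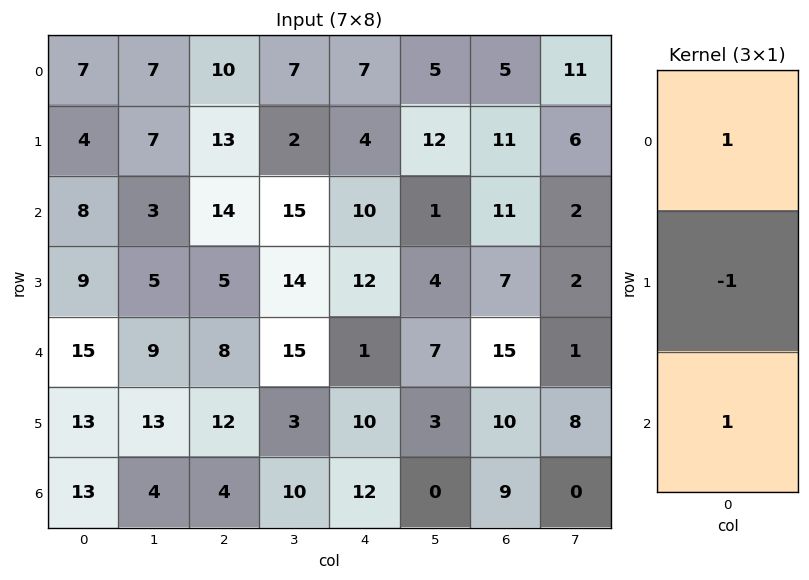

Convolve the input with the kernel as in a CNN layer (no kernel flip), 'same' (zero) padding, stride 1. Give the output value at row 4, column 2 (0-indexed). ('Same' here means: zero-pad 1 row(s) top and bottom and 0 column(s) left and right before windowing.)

9

The receptive field on the zero-padded input at this output position is [5 / 8 / 12]. Elementwise product with the kernel and sum: 5·1 + 8·-1 + 12·1.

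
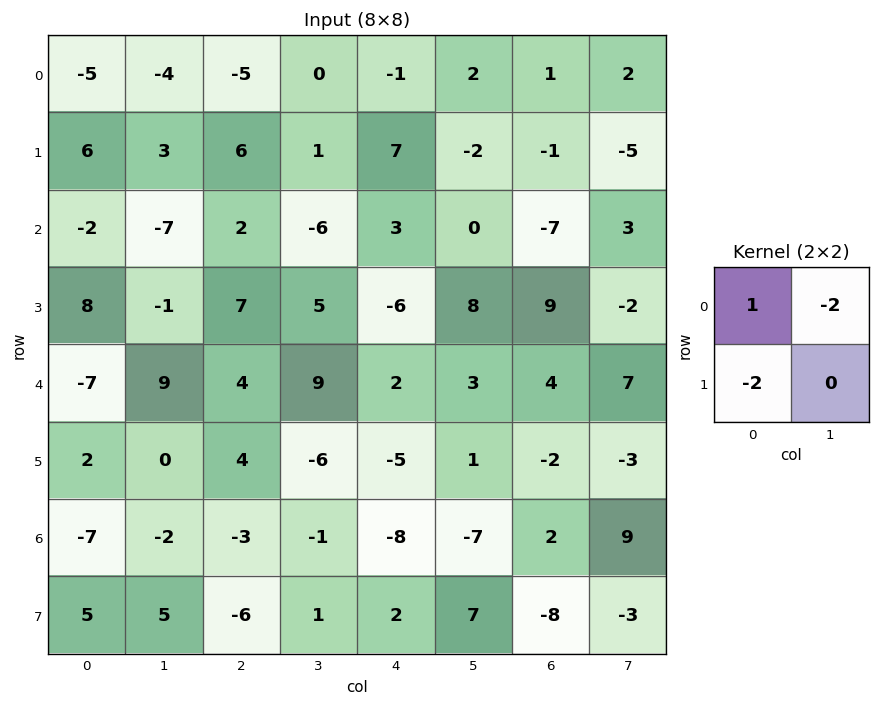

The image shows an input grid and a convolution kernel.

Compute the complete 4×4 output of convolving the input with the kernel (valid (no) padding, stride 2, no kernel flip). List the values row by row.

-9 -17 -19 -1
-4 0 15 -31
-29 -22 6 -6
-13 11 2 0

Output[0,0]: The receptive field on the input at this output position is [-5 -4 / 6 3]. Elementwise product with the kernel and sum: -5·1 + -4·-2 + 6·-2.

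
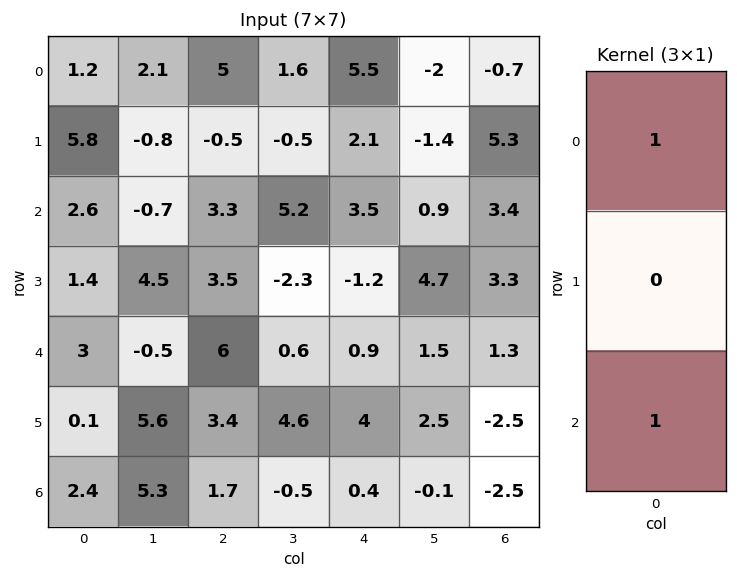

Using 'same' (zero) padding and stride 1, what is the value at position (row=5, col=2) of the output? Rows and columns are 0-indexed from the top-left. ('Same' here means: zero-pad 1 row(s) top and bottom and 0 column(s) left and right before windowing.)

The receptive field on the zero-padded input at this output position is [6 / 3.4 / 1.7]. Elementwise product with the kernel and sum: 6·1 + 1.7·1.

7.7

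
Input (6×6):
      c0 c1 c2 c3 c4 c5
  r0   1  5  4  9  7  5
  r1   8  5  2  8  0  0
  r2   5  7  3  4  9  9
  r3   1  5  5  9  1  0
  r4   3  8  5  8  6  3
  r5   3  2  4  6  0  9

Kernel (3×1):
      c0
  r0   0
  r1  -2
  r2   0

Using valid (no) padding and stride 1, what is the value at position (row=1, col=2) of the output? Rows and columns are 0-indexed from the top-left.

-6

The receptive field on the input at this output position is [2 / 3 / 5]. Elementwise product with the kernel and sum: 3·-2.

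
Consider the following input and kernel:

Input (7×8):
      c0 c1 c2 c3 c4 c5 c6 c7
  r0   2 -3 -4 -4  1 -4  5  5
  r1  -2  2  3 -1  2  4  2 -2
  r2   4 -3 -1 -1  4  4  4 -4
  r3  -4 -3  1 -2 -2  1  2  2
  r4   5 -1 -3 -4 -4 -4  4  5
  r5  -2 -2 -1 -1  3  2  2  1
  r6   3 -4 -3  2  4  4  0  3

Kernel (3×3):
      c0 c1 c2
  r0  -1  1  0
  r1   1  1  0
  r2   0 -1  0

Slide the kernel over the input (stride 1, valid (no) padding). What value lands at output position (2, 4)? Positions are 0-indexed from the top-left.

3

The receptive field on the input at this output position is [4 4 4 / -2 1 2 / -4 -4 4]. Elementwise product with the kernel and sum: 4·-1 + 4·1 + -2·1 + 1·1 + -4·-1.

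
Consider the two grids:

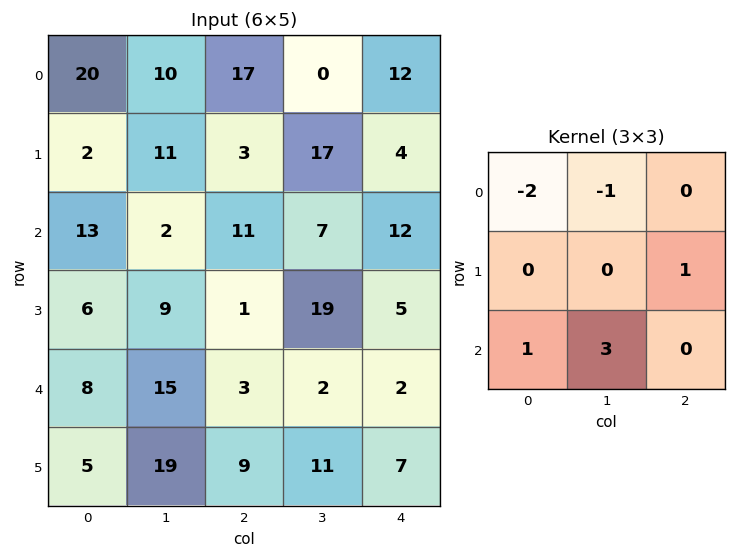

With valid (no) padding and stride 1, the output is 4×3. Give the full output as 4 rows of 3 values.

-28 15 2
29 -6 47
26 28 -15
44 29 23

Output[0,0]: The receptive field on the input at this output position is [20 10 17 / 2 11 3 / 13 2 11]. Elementwise product with the kernel and sum: 20·-2 + 10·-1 + 3·1 + 13·1 + 2·3.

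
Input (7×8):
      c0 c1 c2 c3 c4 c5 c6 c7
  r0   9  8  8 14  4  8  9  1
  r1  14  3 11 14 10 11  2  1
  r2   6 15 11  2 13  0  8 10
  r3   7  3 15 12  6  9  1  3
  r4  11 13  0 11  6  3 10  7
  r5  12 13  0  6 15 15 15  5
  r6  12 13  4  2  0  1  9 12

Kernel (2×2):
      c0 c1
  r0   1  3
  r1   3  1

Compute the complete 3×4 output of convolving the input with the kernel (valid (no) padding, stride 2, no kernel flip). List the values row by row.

Output[0,0]: The receptive field on the input at this output position is [9 8 / 14 3]. Elementwise product with the kernel and sum: 9·1 + 8·3 + 14·3 + 3·1.

78 97 69 19
75 74 40 44
99 39 75 81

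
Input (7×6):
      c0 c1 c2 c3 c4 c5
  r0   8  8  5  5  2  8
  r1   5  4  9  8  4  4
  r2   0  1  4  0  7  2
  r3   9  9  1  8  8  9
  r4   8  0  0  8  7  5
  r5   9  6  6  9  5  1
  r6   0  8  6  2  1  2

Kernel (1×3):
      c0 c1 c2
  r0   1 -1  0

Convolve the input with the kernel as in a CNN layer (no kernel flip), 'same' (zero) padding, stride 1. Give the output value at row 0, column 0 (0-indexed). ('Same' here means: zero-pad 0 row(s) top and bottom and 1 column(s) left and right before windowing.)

-8

The receptive field on the zero-padded input at this output position is [0 8 8]. Elementwise product with the kernel and sum: 0·1 + 8·-1.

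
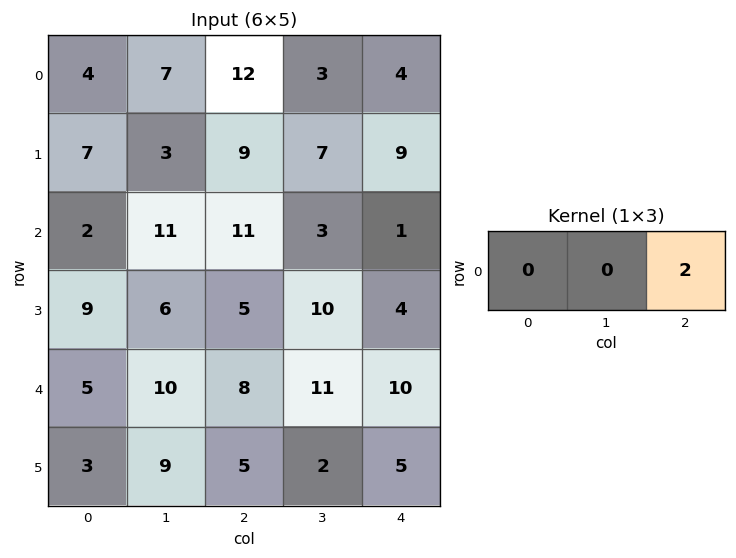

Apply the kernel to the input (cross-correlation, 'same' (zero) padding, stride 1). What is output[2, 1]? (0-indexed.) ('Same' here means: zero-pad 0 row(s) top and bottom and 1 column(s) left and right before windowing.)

The receptive field on the zero-padded input at this output position is [2 11 11]. Elementwise product with the kernel and sum: 11·2.

22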